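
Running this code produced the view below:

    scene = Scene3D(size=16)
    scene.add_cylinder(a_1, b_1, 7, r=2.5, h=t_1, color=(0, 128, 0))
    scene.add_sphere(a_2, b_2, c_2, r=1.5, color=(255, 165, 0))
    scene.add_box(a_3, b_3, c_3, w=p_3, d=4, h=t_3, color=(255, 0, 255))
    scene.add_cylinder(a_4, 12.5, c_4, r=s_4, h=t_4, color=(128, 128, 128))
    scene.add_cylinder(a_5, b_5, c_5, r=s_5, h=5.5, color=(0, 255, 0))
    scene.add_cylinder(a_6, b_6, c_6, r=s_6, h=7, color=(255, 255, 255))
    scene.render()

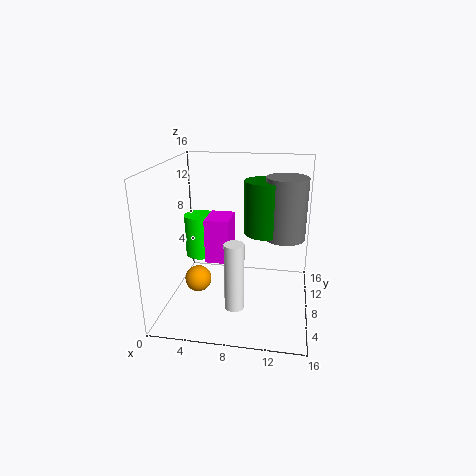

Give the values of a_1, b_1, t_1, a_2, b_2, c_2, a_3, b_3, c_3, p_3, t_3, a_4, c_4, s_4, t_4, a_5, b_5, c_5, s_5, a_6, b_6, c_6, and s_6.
a_1 = 10.5
b_1 = 12.5
t_1 = 6.5
a_2 = 3.5
b_2 = 7
c_2 = 3
a_3 = 3.5
b_3 = 10
c_3 = 3.5
p_3 = 3
t_3 = 5.5
a_4 = 13
c_4 = 6.5
s_4 = 2.5
t_4 = 7.5
a_5 = 2
b_5 = 13.5
c_5 = 3
s_5 = 2
a_6 = 8.5
b_6 = 3
c_6 = 2.5
s_6 = 1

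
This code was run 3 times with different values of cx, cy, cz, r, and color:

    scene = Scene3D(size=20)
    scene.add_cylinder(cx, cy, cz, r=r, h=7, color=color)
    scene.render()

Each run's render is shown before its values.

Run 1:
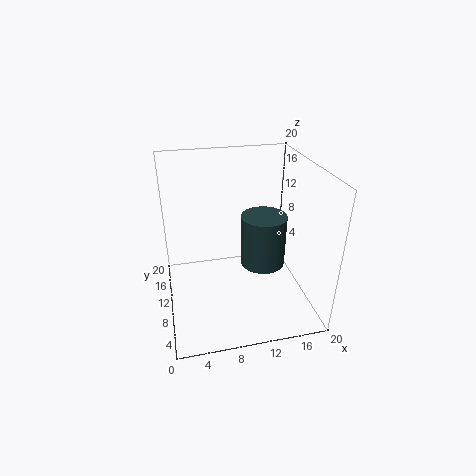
cx = 13; cy = 8; cz = 7; r = 3; color = 'darkslategray'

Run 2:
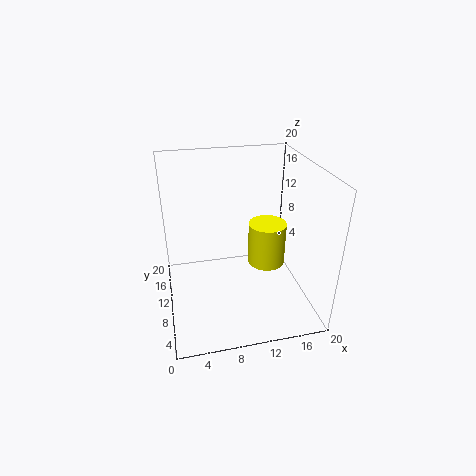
cx = 16; cy = 15; cz = 2; r = 3; color = 'yellow'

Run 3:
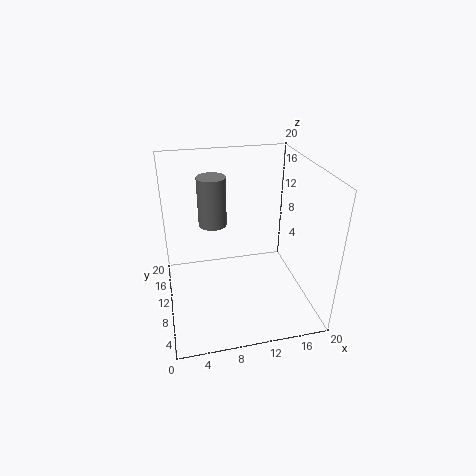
cx = 7; cy = 13; cz = 11; r = 2; color = 'gray'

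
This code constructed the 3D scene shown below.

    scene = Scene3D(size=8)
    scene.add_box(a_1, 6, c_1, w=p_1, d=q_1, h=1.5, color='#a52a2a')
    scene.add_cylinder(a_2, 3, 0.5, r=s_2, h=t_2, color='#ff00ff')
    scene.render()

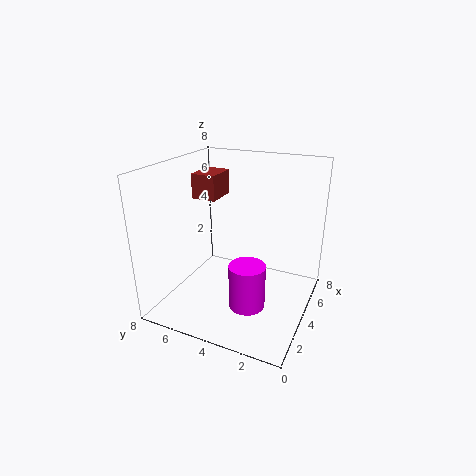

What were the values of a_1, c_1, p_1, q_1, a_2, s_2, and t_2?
a_1 = 5, c_1 = 5.5, p_1 = 2, q_1 = 1.5, a_2 = 3, s_2 = 1, t_2 = 2.5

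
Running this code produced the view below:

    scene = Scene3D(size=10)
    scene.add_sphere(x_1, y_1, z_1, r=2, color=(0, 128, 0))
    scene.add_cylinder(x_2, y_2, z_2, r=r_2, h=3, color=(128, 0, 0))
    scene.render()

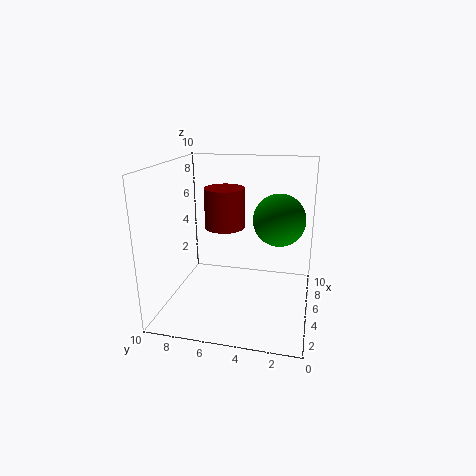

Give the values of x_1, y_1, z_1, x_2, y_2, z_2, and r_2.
x_1 = 8
y_1 = 2.5
z_1 = 5.5
x_2 = 7
y_2 = 6.5
z_2 = 5
r_2 = 1.5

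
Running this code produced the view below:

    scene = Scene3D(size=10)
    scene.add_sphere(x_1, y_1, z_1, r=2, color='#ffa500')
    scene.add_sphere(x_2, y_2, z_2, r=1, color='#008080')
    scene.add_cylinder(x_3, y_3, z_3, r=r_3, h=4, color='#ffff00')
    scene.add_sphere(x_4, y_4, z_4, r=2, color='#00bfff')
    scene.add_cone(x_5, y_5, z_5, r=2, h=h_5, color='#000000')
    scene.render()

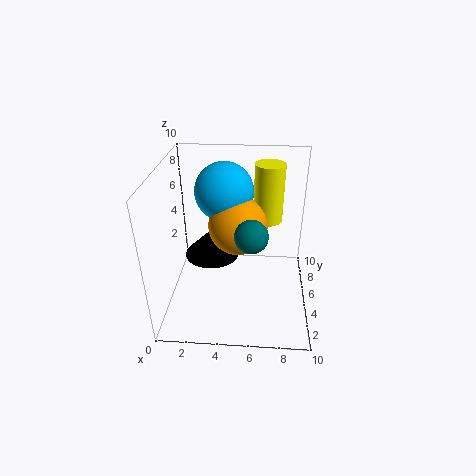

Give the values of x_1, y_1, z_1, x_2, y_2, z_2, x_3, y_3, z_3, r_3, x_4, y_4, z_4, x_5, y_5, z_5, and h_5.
x_1 = 5, y_1 = 5, z_1 = 6, x_2 = 6, y_2 = 2, z_2 = 7, x_3 = 7, y_3 = 6, z_3 = 6, r_3 = 1, x_4 = 4, y_4 = 6, z_4 = 8, x_5 = 3, y_5 = 6, z_5 = 3, h_5 = 2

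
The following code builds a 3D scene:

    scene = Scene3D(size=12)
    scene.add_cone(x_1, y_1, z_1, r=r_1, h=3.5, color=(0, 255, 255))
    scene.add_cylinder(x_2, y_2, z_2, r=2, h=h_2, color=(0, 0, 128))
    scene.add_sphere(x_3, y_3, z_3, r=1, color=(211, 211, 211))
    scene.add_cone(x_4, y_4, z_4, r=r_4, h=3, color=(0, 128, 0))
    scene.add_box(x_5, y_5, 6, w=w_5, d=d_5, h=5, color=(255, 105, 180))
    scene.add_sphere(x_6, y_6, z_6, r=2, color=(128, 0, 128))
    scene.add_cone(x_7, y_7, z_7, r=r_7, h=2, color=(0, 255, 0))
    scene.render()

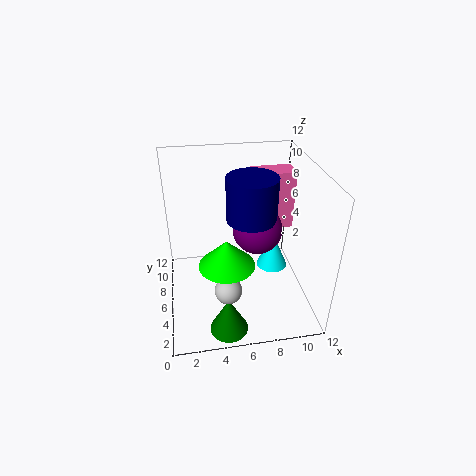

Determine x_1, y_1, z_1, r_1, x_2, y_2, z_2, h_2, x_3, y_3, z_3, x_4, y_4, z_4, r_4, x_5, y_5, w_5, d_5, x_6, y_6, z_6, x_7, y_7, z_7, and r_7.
x_1 = 10, y_1 = 9, z_1 = 0.5, r_1 = 1.5, x_2 = 7, y_2 = 5.5, z_2 = 8, h_2 = 3.5, x_3 = 4.5, y_3 = 1.5, z_3 = 4.5, x_4 = 4.5, y_4 = 1.5, z_4 = 0.5, r_4 = 1.5, x_5 = 7.5, y_5 = 7, w_5 = 3.5, d_5 = 2, x_6 = 7.5, y_6 = 5.5, z_6 = 7, x_7 = 4.5, y_7 = 2, z_7 = 6.5, r_7 = 2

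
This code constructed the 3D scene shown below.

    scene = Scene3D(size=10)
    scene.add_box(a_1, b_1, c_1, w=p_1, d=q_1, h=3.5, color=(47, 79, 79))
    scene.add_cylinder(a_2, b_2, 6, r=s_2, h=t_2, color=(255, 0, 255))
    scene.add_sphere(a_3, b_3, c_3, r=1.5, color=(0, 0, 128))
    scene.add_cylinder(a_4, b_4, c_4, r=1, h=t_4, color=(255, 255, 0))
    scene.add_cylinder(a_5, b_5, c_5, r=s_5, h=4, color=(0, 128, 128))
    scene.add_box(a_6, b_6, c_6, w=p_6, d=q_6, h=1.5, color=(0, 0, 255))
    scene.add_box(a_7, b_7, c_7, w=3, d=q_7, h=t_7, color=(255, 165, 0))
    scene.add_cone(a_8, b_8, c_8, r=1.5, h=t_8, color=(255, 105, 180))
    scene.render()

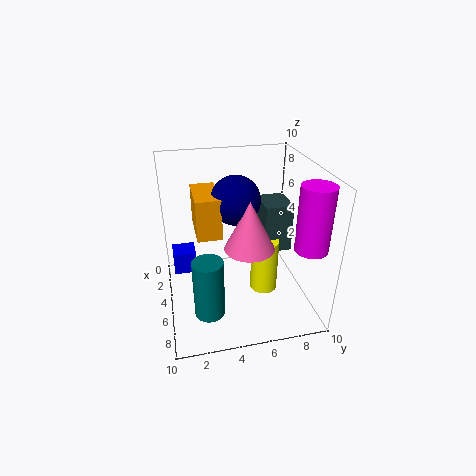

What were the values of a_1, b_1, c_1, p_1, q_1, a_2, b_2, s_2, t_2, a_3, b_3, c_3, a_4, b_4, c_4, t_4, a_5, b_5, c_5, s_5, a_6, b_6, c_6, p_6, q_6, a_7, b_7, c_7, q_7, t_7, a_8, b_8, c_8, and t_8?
a_1 = 2.5, b_1 = 7, c_1 = 3.5, p_1 = 2.5, q_1 = 2, a_2 = 9, b_2 = 8.5, s_2 = 1, t_2 = 4, a_3 = 6.5, b_3 = 4.5, c_3 = 8.5, a_4 = 5, b_4 = 7, c_4 = 0.5, t_4 = 4, a_5 = 7.5, b_5 = 2.5, c_5 = 1, s_5 = 1, a_6 = 4, b_6 = 0.5, c_6 = 3, p_6 = 1.5, q_6 = 1.5, a_7 = 4.5, b_7 = 2, c_7 = 6.5, q_7 = 1.5, t_7 = 2.5, a_8 = 8, b_8 = 5, c_8 = 6, t_8 = 3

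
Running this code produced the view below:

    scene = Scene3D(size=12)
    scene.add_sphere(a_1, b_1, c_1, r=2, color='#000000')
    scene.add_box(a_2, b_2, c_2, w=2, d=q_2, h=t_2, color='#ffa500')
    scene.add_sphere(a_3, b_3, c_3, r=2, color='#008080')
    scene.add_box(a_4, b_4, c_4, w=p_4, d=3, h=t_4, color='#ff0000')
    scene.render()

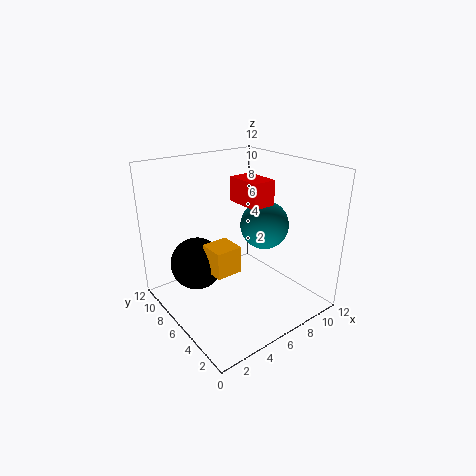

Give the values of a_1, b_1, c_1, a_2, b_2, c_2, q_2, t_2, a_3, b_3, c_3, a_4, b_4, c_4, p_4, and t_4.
a_1 = 2
b_1 = 6
c_1 = 5
a_2 = 2
b_2 = 3
c_2 = 5
q_2 = 2
t_2 = 2
a_3 = 8
b_3 = 5
c_3 = 7
a_4 = 6
b_4 = 4
c_4 = 9
p_4 = 2
t_4 = 2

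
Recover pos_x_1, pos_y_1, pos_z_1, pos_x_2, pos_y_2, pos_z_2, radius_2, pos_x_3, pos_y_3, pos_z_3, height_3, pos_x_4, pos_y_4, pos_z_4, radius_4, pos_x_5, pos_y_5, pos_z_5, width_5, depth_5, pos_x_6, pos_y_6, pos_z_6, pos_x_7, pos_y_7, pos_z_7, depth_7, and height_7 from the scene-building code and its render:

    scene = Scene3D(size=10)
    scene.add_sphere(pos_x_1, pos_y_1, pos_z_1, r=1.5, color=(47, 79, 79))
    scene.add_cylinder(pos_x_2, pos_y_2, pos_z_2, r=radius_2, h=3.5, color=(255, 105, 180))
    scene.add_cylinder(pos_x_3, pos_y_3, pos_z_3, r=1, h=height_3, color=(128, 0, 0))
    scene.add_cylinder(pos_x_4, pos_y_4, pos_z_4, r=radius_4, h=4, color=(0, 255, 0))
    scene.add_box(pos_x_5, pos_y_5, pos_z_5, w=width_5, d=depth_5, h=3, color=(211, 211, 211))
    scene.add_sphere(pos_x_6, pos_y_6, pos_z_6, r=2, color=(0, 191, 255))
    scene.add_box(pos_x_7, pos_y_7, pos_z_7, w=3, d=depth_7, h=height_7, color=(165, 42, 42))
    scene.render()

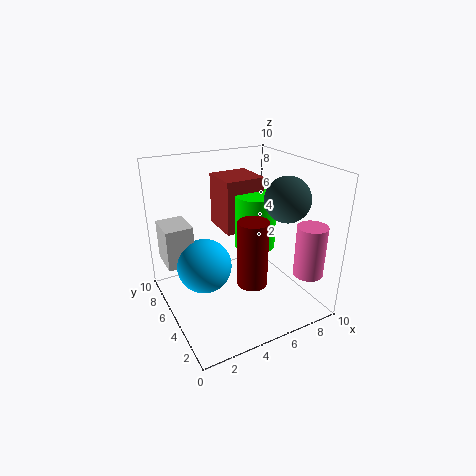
pos_x_1 = 7.5
pos_y_1 = 3
pos_z_1 = 8
pos_x_2 = 8.5
pos_y_2 = 1.5
pos_z_2 = 3
radius_2 = 1
pos_x_3 = 5
pos_y_3 = 3
pos_z_3 = 2.5
height_3 = 4.5
pos_x_4 = 7
pos_y_4 = 6
pos_z_4 = 3.5
radius_4 = 1.5
pos_x_5 = 0.5
pos_y_5 = 7
pos_z_5 = 2.5
width_5 = 2
depth_5 = 2.5
pos_x_6 = 3
pos_y_6 = 6.5
pos_z_6 = 2.5
pos_x_7 = 5
pos_y_7 = 6.5
pos_z_7 = 4.5
depth_7 = 3
height_7 = 4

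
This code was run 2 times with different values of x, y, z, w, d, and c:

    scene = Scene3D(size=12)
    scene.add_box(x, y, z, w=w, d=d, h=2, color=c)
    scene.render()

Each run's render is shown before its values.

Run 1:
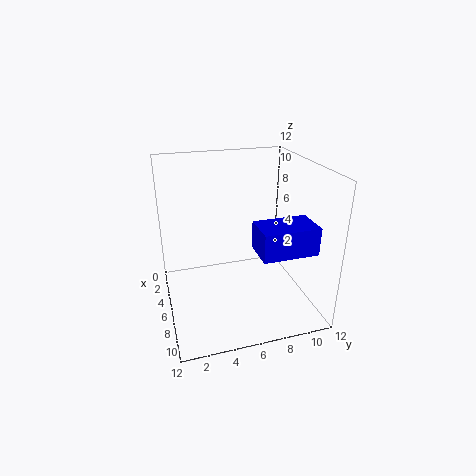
x = 9.5; y = 6; z = 7; w = 2.5; d = 4; c = 'blue'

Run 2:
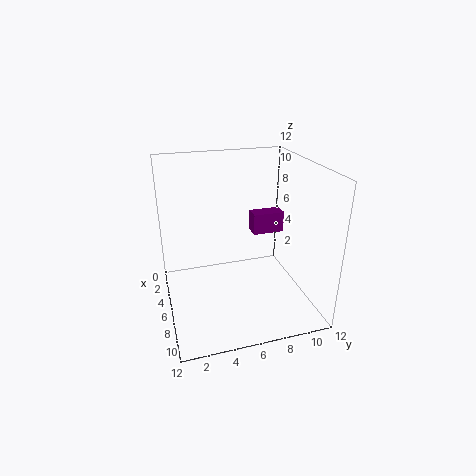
x = 1.5; y = 8.5; z = 4.5; w = 1.5; d = 3; c = 'purple'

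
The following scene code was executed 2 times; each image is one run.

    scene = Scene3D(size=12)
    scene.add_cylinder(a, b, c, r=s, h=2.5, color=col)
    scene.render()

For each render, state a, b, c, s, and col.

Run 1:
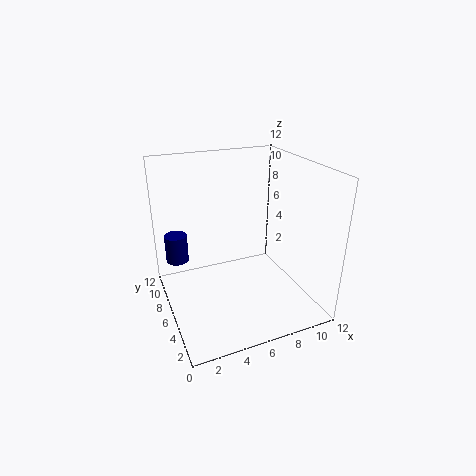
a = 1.5, b = 9.5, c = 3, s = 1, col = 'navy'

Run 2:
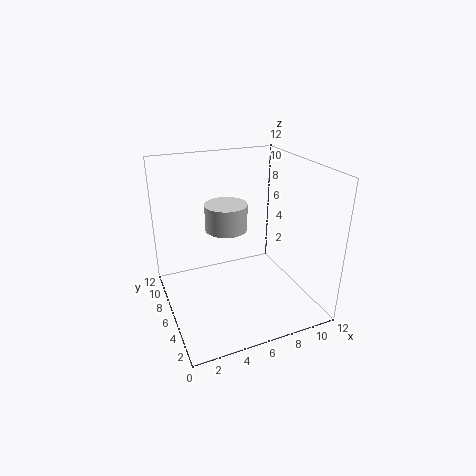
a = 6.5, b = 10, c = 5, s = 2, col = 'lightgray'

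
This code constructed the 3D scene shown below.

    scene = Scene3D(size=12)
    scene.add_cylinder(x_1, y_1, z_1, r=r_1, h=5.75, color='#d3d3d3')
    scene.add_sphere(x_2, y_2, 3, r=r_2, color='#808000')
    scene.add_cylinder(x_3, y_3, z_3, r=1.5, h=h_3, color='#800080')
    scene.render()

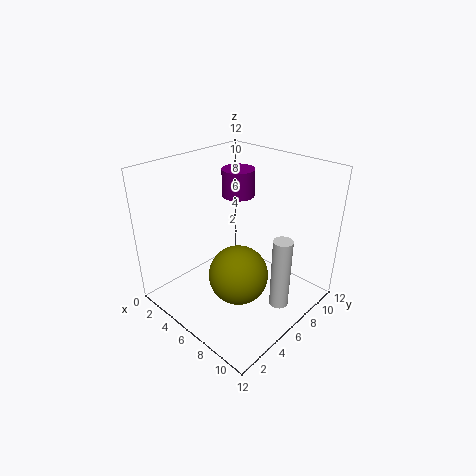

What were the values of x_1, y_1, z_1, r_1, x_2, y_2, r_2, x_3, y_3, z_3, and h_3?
x_1 = 10.5
y_1 = 6
z_1 = 1.75
r_1 = 0.75
x_2 = 6.75
y_2 = 5.25
r_2 = 2.5
x_3 = 3
y_3 = 9.25
z_3 = 8
h_3 = 2.5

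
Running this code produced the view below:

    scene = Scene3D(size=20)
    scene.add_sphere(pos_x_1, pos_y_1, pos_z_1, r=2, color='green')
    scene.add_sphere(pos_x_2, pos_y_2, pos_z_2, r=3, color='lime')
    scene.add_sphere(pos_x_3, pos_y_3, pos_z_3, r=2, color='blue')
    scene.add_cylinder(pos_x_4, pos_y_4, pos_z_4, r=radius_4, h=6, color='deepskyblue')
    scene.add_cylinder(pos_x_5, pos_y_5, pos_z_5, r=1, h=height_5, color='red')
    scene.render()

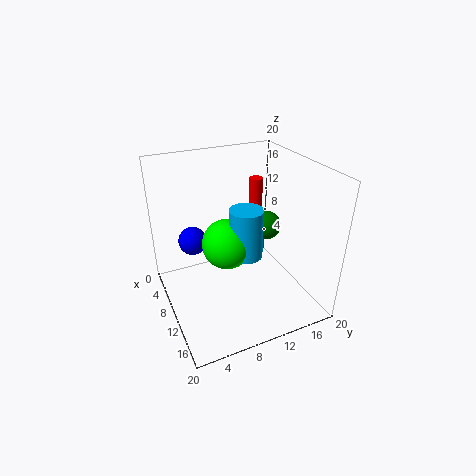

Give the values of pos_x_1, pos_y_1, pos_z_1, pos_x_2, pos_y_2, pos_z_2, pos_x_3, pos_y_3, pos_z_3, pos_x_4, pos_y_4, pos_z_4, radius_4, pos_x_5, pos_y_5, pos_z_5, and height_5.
pos_x_1 = 10, pos_y_1 = 14.5, pos_z_1 = 11, pos_x_2 = 14.5, pos_y_2 = 6.5, pos_z_2 = 12.5, pos_x_3 = 6.5, pos_y_3 = 4.5, pos_z_3 = 9, pos_x_4 = 15.5, pos_y_4 = 8.5, pos_z_4 = 11, radius_4 = 2, pos_x_5 = 5.5, pos_y_5 = 15, pos_z_5 = 10.5, height_5 = 6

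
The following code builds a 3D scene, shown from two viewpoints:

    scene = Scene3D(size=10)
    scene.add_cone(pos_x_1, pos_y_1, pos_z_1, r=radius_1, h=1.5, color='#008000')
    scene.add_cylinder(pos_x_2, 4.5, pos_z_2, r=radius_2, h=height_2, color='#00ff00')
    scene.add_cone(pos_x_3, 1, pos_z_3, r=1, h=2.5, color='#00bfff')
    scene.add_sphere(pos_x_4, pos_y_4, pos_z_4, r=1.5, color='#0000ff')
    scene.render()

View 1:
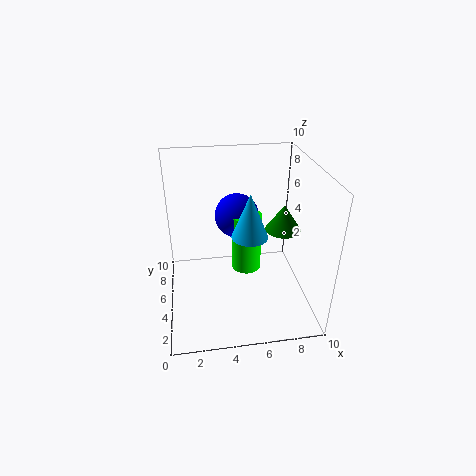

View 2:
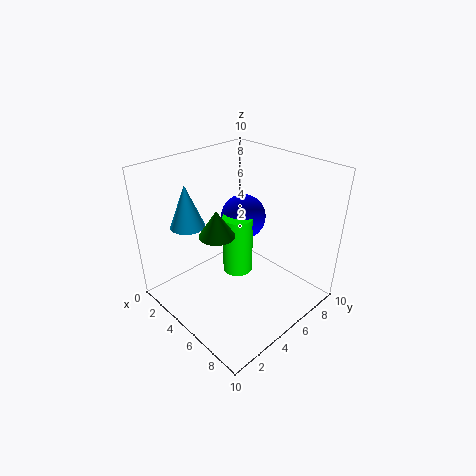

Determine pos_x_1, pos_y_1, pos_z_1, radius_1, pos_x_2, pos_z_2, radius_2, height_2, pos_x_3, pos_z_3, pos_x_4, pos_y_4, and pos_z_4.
pos_x_1 = 7
pos_y_1 = 1.5
pos_z_1 = 7.5
radius_1 = 1
pos_x_2 = 5.5
pos_z_2 = 3
radius_2 = 1
height_2 = 4
pos_x_3 = 5
pos_z_3 = 7.5
pos_x_4 = 5
pos_y_4 = 5.5
pos_z_4 = 6.5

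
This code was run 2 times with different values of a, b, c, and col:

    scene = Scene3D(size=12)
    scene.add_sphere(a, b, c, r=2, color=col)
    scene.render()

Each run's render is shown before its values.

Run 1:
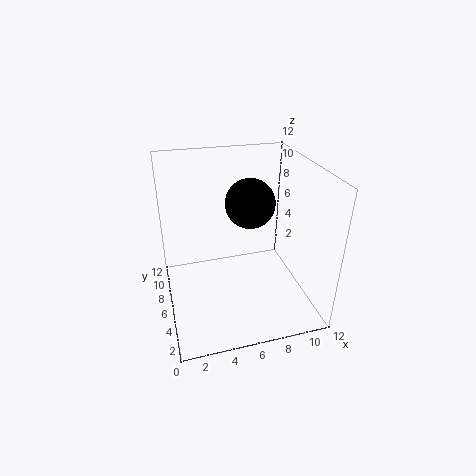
a = 7; b = 6; c = 9; col = 'black'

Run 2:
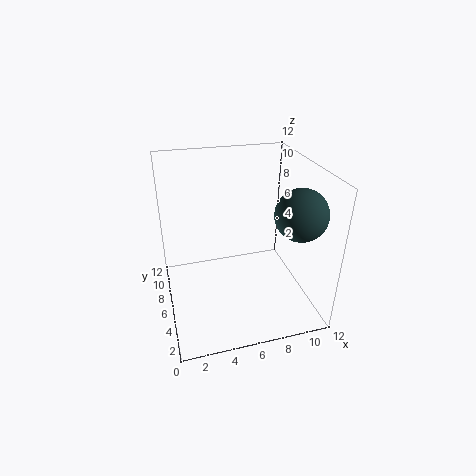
a = 10; b = 3; c = 9; col = 'darkslategray'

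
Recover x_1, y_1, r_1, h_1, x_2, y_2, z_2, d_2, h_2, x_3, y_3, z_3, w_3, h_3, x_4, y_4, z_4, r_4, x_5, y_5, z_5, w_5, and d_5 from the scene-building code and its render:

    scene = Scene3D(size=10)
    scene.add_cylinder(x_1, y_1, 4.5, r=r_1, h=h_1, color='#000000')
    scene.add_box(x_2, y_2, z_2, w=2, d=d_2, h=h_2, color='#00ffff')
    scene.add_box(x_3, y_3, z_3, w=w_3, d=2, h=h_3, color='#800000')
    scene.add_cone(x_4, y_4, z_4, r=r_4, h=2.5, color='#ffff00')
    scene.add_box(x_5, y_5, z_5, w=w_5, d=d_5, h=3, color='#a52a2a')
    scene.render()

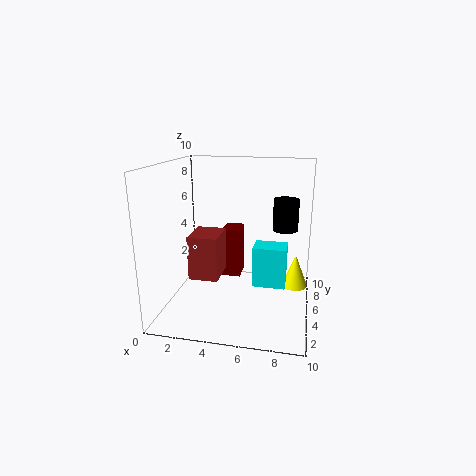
x_1 = 8, y_1 = 9, r_1 = 1, h_1 = 2.5, x_2 = 6.5, y_2 = 2, z_2 = 3, d_2 = 1.5, h_2 = 2.5, x_3 = 3, y_3 = 8, z_3 = 0.5, w_3 = 1.5, h_3 = 4, x_4 = 9, y_4 = 7.5, z_4 = 0.5, r_4 = 1, x_5 = 2, y_5 = 3, z_5 = 2.5, w_5 = 2, d_5 = 2.5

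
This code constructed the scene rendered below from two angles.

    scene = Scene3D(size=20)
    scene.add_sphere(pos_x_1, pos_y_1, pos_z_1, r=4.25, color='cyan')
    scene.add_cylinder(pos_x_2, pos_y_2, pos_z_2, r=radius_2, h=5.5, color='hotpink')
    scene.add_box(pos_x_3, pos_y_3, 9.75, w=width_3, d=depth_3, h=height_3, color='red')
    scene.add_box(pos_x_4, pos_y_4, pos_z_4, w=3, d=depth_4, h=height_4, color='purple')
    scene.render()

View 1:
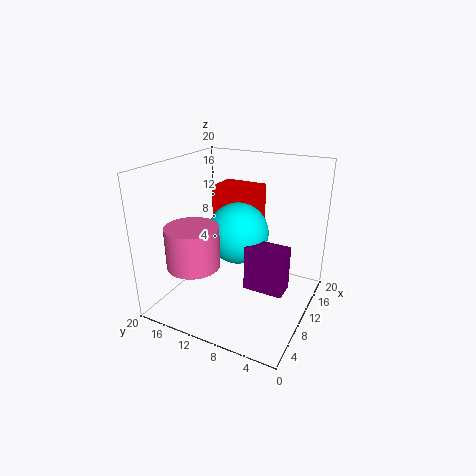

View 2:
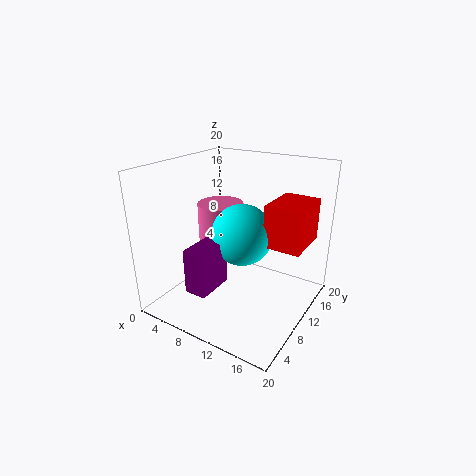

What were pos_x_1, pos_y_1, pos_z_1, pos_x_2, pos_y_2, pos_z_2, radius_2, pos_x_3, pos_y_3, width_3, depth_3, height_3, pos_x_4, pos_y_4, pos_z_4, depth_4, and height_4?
pos_x_1 = 10.5
pos_y_1 = 10.25
pos_z_1 = 10.5
pos_x_2 = 4.5
pos_y_2 = 13.75
pos_z_2 = 7.5
radius_2 = 3.5
pos_x_3 = 14
pos_y_3 = 9.75
width_3 = 5
depth_3 = 6.75
height_3 = 5.75
pos_x_4 = 6.75
pos_y_4 = 2.25
pos_z_4 = 4.5
depth_4 = 5.25
height_4 = 6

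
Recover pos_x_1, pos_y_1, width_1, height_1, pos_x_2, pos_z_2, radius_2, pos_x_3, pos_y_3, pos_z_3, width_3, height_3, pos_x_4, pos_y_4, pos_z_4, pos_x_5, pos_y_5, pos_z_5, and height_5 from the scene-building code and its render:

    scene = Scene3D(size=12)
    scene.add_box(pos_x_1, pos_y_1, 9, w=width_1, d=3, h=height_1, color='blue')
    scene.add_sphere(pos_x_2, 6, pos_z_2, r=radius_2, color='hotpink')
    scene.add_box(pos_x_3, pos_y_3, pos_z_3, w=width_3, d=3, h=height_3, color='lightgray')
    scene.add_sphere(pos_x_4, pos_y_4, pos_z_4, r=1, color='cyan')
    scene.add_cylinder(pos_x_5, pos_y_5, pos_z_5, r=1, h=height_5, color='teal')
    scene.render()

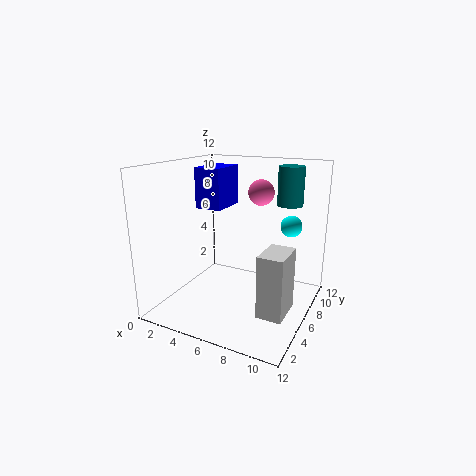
pos_x_1 = 4; pos_y_1 = 3; width_1 = 2; height_1 = 3; pos_x_2 = 8; pos_z_2 = 10; radius_2 = 1; pos_x_3 = 9; pos_y_3 = 3; pos_z_3 = 1; width_3 = 2; height_3 = 5; pos_x_4 = 9; pos_y_4 = 11; pos_z_4 = 6; pos_x_5 = 10; pos_y_5 = 7; pos_z_5 = 9; height_5 = 3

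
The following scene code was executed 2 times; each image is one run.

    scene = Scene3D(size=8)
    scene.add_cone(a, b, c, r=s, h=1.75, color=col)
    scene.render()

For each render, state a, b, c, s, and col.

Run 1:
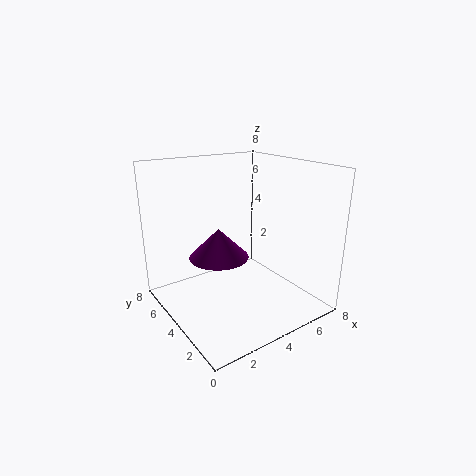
a = 3.5
b = 5.25
c = 2.5
s = 1.75
col = 'purple'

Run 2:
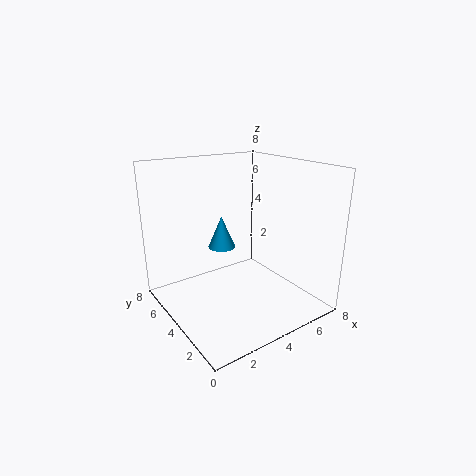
a = 3.25
b = 4.5
c = 3.5
s = 0.75
col = 'deepskyblue'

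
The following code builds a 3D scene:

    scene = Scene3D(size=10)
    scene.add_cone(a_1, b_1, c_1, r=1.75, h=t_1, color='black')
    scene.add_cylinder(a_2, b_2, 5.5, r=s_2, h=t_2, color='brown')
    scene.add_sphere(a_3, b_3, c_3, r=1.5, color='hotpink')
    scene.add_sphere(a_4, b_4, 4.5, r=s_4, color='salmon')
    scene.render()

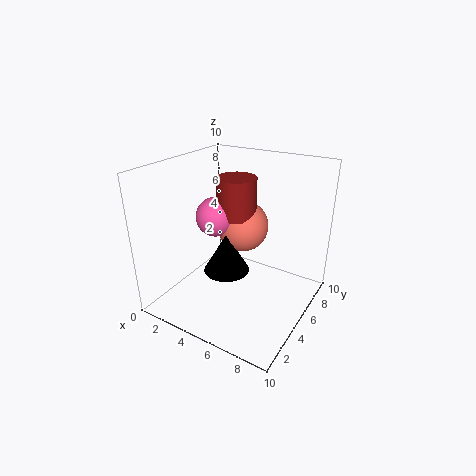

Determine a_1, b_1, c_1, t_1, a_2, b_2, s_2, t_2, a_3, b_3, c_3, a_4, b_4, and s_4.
a_1 = 3.5
b_1 = 5.75
c_1 = 1.5
t_1 = 3
a_2 = 3.5
b_2 = 7.25
s_2 = 1.5
t_2 = 3
a_3 = 2.25
b_3 = 6.25
c_3 = 5.5
a_4 = 3.75
b_4 = 7.75
s_4 = 2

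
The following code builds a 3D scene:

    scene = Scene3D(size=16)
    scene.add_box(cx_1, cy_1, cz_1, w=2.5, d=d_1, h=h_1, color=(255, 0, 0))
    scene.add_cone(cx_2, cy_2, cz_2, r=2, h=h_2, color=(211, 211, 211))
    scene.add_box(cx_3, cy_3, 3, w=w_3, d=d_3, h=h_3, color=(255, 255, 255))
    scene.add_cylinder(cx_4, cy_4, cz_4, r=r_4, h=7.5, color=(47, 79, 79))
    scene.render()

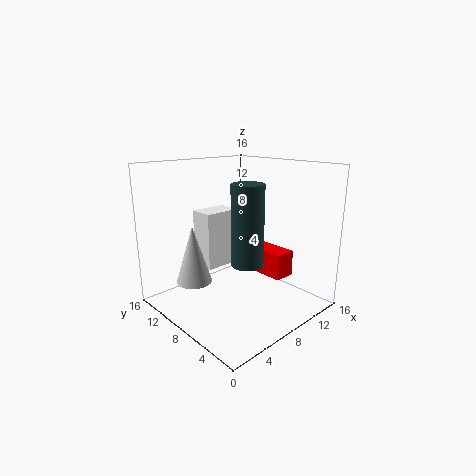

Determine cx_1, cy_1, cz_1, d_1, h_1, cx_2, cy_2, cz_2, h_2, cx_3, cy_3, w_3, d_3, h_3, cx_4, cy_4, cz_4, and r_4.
cx_1 = 11
cy_1 = 4.5
cz_1 = 3
d_1 = 5.5
h_1 = 3
cx_2 = 4
cy_2 = 11
cz_2 = 3
h_2 = 6.5
cx_3 = 7
cy_3 = 12
w_3 = 4.5
d_3 = 3
h_3 = 7
cx_4 = 4.5
cy_4 = 3
cz_4 = 7.5
r_4 = 1.5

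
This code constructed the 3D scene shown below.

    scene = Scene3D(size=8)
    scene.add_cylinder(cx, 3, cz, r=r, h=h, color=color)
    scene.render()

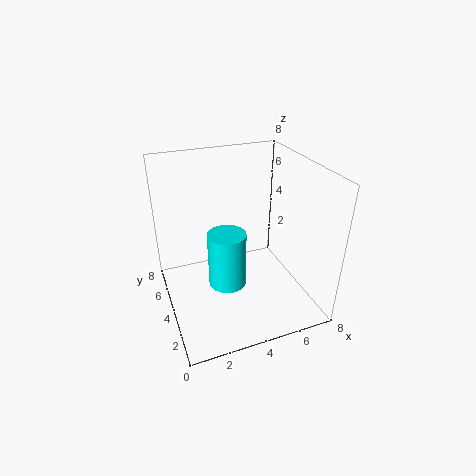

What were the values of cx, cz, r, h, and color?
cx = 3, cz = 2, r = 1, h = 3, color = 'cyan'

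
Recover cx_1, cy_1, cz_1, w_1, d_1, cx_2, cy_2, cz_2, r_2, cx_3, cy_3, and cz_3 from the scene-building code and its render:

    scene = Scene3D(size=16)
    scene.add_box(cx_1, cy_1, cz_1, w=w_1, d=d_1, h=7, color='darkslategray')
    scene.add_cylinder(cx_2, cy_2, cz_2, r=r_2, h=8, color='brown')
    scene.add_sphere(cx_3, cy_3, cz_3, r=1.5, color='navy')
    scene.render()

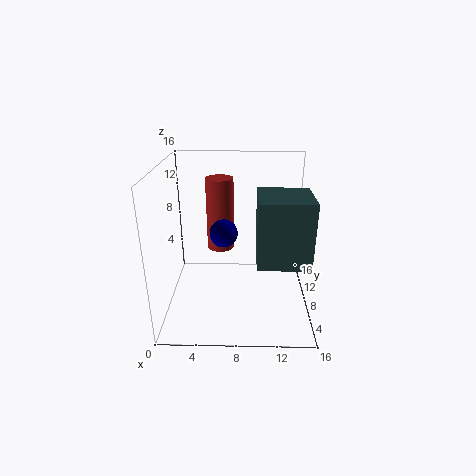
cx_1 = 10
cy_1 = 3.5
cz_1 = 6.5
w_1 = 5.5
d_1 = 5.5
cx_2 = 6
cy_2 = 9
cz_2 = 6.5
r_2 = 1.5
cx_3 = 6.5
cy_3 = 7
cz_3 = 9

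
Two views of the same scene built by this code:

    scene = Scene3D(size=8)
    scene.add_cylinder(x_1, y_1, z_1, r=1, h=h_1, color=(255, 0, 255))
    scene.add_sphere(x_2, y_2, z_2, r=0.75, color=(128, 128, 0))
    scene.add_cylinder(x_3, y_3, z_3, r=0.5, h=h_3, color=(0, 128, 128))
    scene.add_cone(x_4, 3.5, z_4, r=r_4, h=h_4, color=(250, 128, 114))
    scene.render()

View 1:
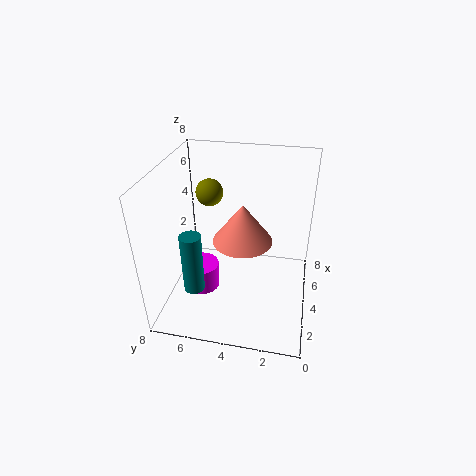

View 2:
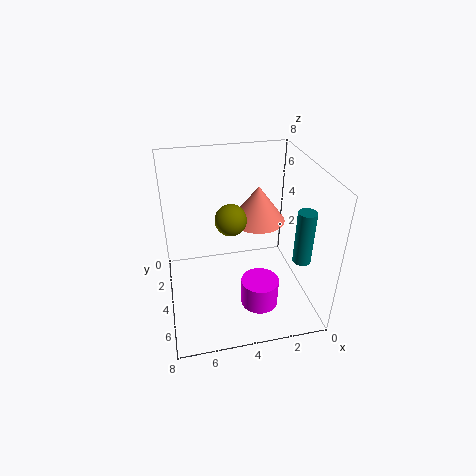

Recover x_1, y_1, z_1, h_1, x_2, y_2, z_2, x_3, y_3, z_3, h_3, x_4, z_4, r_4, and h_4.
x_1 = 3.25
y_1 = 6
z_1 = 1
h_1 = 1.5
x_2 = 4.75
y_2 = 5.75
z_2 = 6.25
x_3 = 0.75
y_3 = 5.5
z_3 = 3
h_3 = 3
x_4 = 2.75
z_4 = 4.75
r_4 = 1.5
h_4 = 2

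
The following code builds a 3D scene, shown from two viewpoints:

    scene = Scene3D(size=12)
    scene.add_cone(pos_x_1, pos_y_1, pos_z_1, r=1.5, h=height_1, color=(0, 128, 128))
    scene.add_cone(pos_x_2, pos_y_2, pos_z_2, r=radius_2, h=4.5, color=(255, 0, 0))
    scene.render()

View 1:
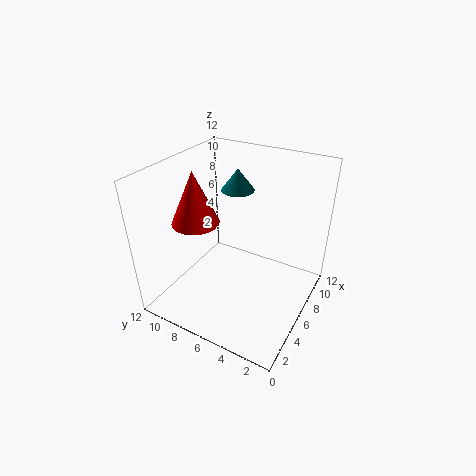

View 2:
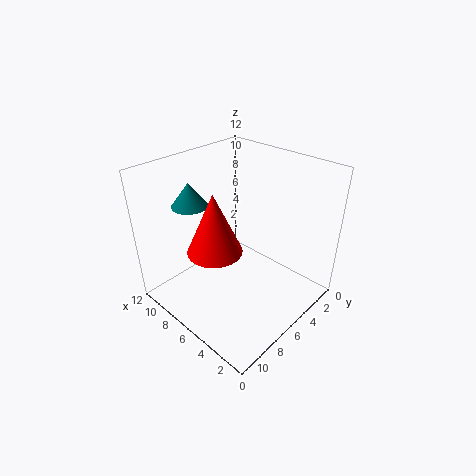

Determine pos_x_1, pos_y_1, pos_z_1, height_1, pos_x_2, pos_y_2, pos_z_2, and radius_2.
pos_x_1 = 9.5
pos_y_1 = 8
pos_z_1 = 8.5
height_1 = 2
pos_x_2 = 5
pos_y_2 = 9.5
pos_z_2 = 7
radius_2 = 2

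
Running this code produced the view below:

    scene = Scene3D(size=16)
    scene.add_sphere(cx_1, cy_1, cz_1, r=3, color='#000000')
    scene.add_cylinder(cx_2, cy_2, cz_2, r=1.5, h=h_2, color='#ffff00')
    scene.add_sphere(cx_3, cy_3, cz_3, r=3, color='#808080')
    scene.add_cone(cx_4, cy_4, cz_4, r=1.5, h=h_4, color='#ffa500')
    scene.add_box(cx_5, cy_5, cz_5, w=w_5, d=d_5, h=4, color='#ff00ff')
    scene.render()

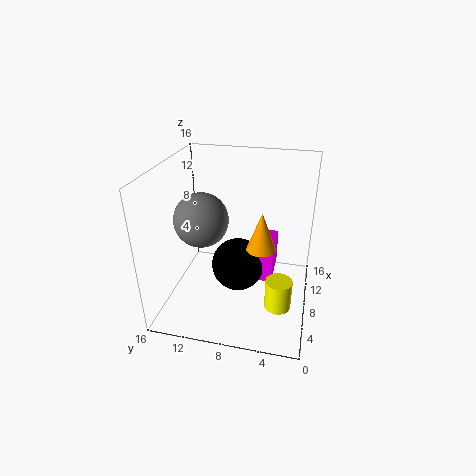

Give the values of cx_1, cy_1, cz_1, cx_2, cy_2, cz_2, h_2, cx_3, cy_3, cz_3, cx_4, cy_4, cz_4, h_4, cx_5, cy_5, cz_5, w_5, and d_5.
cx_1 = 8
cy_1 = 8
cz_1 = 4.5
cx_2 = 6.5
cy_2 = 3
cz_2 = 0.5
h_2 = 3.5
cx_3 = 7.5
cy_3 = 12
cz_3 = 10
cx_4 = 5.5
cy_4 = 5
cz_4 = 8.5
h_4 = 4
cx_5 = 7.5
cy_5 = 4
cz_5 = 3
w_5 = 5
d_5 = 2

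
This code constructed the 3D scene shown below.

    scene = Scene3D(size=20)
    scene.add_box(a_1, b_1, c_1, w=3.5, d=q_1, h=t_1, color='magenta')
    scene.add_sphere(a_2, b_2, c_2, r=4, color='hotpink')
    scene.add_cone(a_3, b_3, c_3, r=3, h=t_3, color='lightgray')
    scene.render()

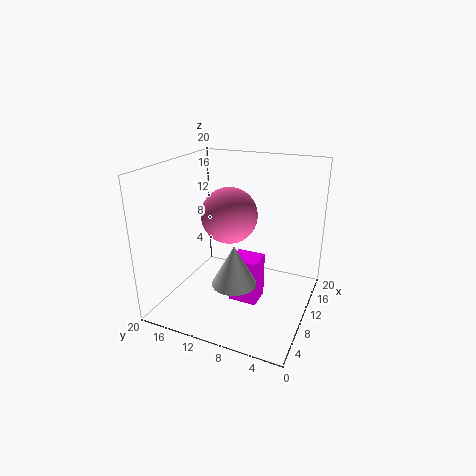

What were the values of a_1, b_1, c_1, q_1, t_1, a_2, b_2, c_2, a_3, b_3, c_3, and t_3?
a_1 = 8, b_1 = 6.5, c_1 = 1, q_1 = 4, t_1 = 6.5, a_2 = 11.5, b_2 = 12, c_2 = 12.5, a_3 = 6.5, b_3 = 9, c_3 = 5, t_3 = 5.5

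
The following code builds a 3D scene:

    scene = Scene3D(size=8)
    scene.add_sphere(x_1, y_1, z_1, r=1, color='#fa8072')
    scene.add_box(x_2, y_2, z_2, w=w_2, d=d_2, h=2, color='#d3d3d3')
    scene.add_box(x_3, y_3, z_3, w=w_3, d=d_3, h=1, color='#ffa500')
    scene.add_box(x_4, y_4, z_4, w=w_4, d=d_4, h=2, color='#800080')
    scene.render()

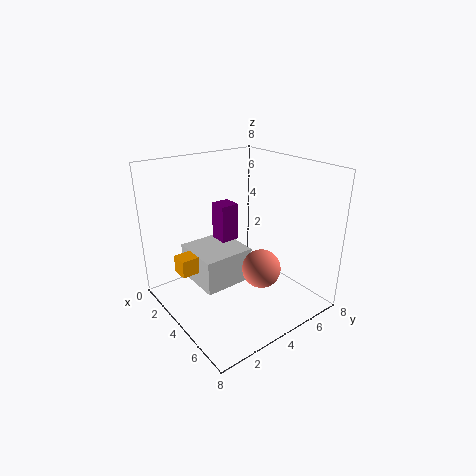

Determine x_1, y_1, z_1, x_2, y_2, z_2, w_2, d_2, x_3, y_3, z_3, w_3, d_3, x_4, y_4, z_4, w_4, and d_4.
x_1 = 6
y_1 = 4
z_1 = 3
x_2 = 1
y_2 = 2
z_2 = 1
w_2 = 3
d_2 = 3
x_3 = 2
y_3 = 1
z_3 = 2
w_3 = 1
d_3 = 2
x_4 = 3
y_4 = 3
z_4 = 4
w_4 = 1
d_4 = 1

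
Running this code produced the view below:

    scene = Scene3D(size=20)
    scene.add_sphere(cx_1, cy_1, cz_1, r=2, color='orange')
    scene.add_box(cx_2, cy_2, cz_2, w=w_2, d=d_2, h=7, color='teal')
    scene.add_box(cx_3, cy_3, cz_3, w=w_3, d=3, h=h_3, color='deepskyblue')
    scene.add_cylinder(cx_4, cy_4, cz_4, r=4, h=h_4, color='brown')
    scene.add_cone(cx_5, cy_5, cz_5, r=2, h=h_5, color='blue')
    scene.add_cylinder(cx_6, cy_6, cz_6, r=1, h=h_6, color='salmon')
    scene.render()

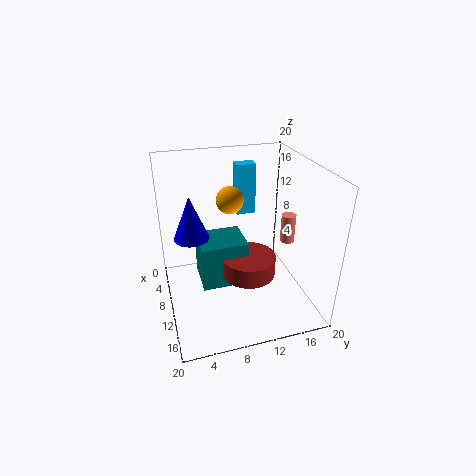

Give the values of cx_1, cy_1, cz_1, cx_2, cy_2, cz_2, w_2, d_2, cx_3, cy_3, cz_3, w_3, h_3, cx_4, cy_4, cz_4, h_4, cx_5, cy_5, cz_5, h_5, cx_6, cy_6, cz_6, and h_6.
cx_1 = 6; cy_1 = 10; cz_1 = 14; cx_2 = 3; cy_2 = 5; cz_2 = 1; w_2 = 6; d_2 = 7; cx_3 = 1; cy_3 = 12; cz_3 = 10; w_3 = 2; h_3 = 8; cx_4 = 9; cy_4 = 12; cz_4 = 3; h_4 = 3; cx_5 = 15; cy_5 = 3; cz_5 = 14; h_5 = 5; cx_6 = 11; cy_6 = 17; cz_6 = 9; h_6 = 4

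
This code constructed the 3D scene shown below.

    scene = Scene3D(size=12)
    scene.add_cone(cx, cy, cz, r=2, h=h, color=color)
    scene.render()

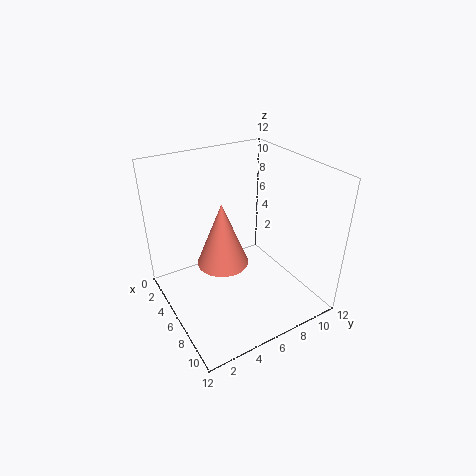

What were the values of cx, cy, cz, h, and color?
cx = 7
cy = 4
cz = 5
h = 5
color = 'salmon'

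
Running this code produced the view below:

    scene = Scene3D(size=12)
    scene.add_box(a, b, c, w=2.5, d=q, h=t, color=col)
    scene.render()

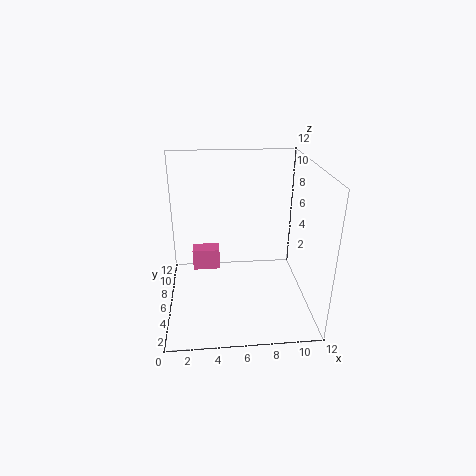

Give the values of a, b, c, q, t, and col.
a = 2; b = 8.5; c = 1.5; q = 1.5; t = 2; col = 'hotpink'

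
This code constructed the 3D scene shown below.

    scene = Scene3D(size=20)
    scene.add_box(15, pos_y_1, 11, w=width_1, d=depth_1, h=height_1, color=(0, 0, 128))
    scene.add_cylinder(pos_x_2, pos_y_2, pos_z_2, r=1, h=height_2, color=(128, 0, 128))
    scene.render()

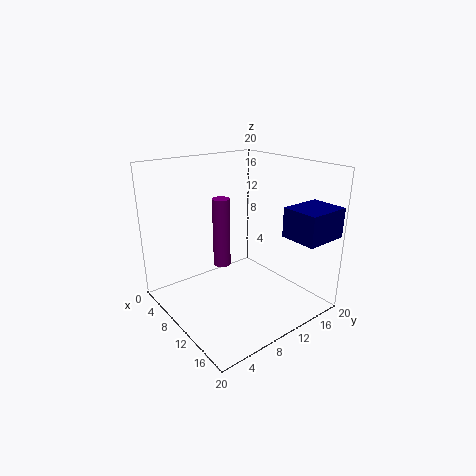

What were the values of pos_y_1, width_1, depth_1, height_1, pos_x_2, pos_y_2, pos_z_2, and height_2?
pos_y_1 = 13.5; width_1 = 5; depth_1 = 6; height_1 = 4; pos_x_2 = 14; pos_y_2 = 4.5; pos_z_2 = 9.5; height_2 = 8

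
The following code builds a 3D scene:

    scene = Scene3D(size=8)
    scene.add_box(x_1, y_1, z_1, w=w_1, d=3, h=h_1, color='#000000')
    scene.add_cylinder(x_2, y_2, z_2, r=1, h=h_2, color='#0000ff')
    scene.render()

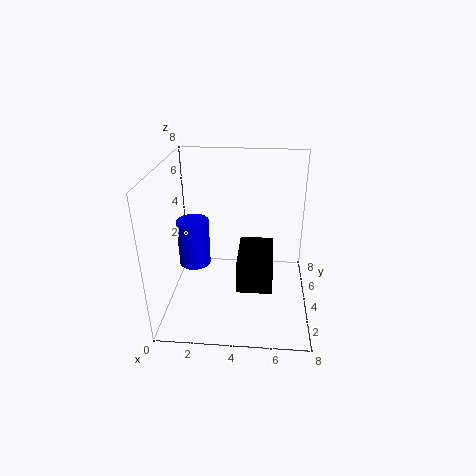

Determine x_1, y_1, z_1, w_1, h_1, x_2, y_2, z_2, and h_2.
x_1 = 4
y_1 = 3
z_1 = 1
w_1 = 2
h_1 = 2
x_2 = 1
y_2 = 6
z_2 = 1
h_2 = 3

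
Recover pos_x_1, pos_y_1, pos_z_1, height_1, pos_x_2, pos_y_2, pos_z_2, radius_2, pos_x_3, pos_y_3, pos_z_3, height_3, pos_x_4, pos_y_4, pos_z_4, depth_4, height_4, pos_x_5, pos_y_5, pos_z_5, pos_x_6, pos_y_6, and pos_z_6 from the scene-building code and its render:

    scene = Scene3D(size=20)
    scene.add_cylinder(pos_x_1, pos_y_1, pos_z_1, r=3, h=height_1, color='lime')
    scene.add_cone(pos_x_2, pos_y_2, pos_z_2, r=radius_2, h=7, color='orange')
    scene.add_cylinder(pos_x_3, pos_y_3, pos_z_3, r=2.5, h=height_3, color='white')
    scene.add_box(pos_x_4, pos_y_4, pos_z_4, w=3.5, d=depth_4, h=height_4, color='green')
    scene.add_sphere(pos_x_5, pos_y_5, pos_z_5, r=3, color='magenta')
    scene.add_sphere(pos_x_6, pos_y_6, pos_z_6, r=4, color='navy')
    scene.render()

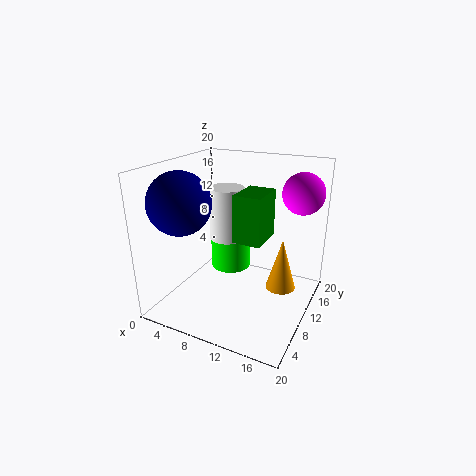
pos_x_1 = 7, pos_y_1 = 13.5, pos_z_1 = 3.5, height_1 = 6, pos_x_2 = 16.5, pos_y_2 = 10, pos_z_2 = 4, radius_2 = 2, pos_x_3 = 7.5, pos_y_3 = 11.5, pos_z_3 = 9, height_3 = 7.5, pos_x_4 = 11.5, pos_y_4 = 5.5, pos_z_4 = 11.5, depth_4 = 5, height_4 = 6, pos_x_5 = 17, pos_y_5 = 16.5, pos_z_5 = 15.5, pos_x_6 = 5, pos_y_6 = 4, pos_z_6 = 16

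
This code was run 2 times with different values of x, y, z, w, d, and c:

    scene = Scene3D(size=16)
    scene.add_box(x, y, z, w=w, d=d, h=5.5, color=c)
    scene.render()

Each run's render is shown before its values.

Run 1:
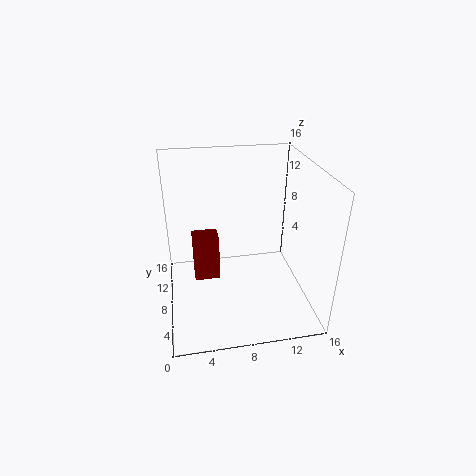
x = 3
y = 9
z = 2
w = 3
d = 2.5
c = 'maroon'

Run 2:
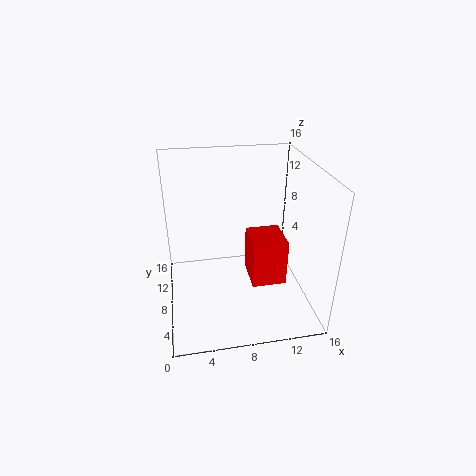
x = 9.5
y = 6.5
z = 2
w = 4
d = 4.5
c = 'red'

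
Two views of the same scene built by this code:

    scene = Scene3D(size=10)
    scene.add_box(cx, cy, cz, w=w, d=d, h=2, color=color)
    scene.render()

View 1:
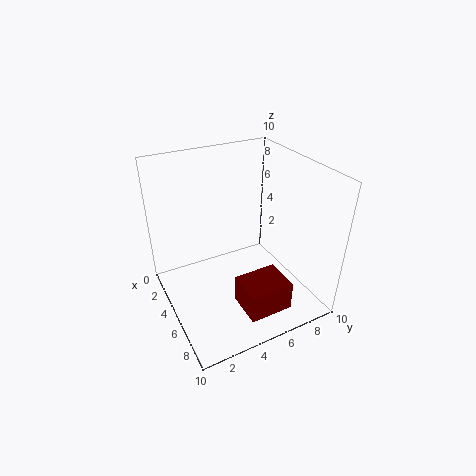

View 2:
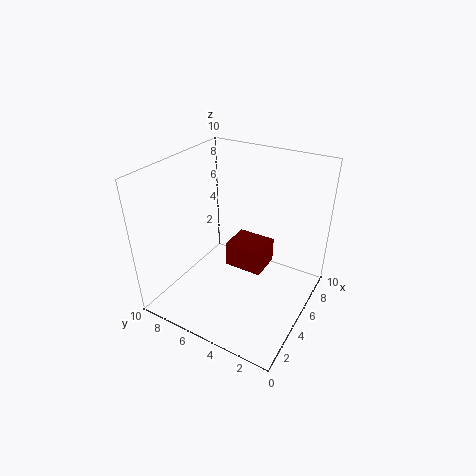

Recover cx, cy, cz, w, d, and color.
cx = 6.5
cy = 4
cz = 1
w = 2.5
d = 3
color = 'maroon'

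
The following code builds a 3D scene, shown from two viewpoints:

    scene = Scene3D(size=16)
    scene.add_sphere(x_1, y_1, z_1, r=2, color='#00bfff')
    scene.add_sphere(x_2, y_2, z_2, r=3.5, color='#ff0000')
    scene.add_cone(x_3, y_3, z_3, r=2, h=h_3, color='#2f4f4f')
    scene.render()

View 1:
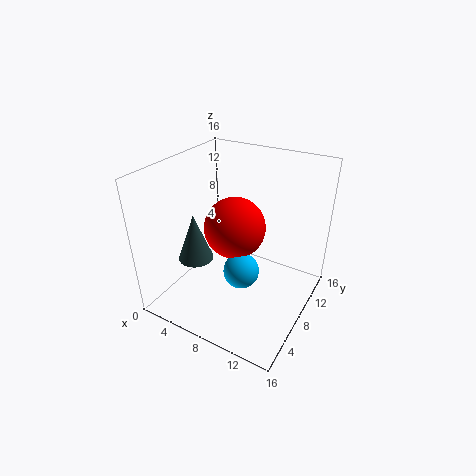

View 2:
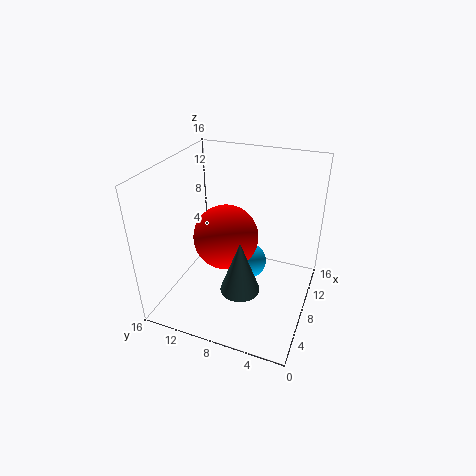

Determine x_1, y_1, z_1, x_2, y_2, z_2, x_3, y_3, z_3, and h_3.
x_1 = 9; y_1 = 7; z_1 = 4.5; x_2 = 7; y_2 = 9; z_2 = 8.5; x_3 = 3.5; y_3 = 6; z_3 = 5; h_3 = 5.5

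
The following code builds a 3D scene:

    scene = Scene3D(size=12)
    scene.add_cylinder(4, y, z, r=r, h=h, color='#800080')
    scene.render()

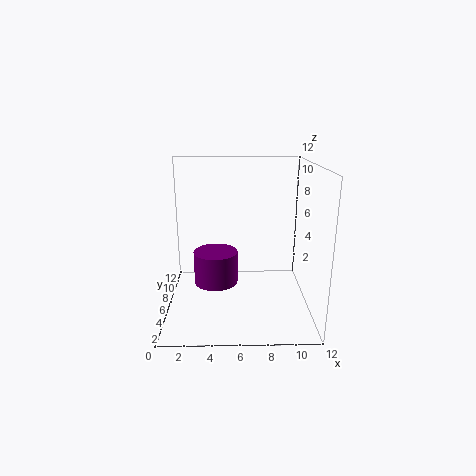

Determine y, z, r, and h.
y = 8
z = 1
r = 2
h = 3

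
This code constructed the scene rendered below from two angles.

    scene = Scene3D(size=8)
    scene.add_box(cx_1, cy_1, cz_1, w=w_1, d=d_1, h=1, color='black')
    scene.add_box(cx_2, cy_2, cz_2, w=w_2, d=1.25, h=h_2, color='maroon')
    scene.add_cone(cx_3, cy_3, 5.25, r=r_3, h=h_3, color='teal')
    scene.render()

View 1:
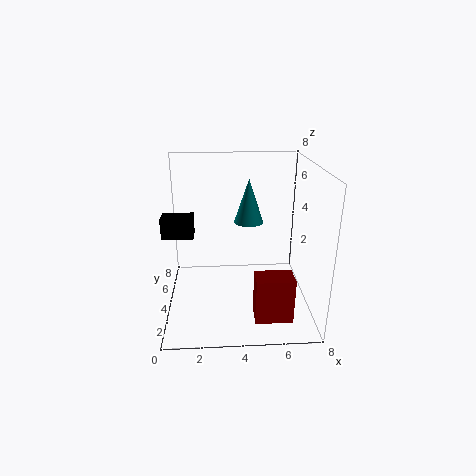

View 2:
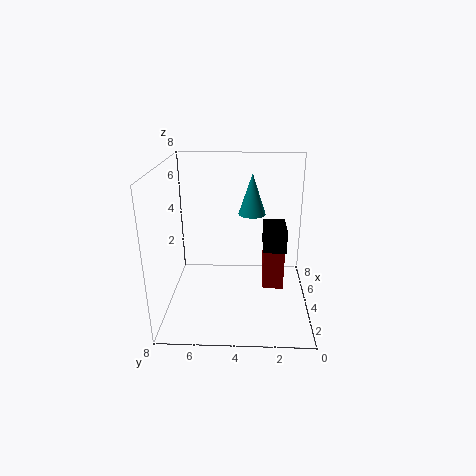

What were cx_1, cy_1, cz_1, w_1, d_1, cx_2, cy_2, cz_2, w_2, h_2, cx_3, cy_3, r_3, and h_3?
cx_1 = 0.25
cy_1 = 1.75
cz_1 = 5
w_1 = 1.5
d_1 = 1
cx_2 = 4.75
cy_2 = 1.25
cz_2 = 0.25
w_2 = 2
h_2 = 2.5
cx_3 = 4.5
cy_3 = 3.25
r_3 = 0.75
h_3 = 2.25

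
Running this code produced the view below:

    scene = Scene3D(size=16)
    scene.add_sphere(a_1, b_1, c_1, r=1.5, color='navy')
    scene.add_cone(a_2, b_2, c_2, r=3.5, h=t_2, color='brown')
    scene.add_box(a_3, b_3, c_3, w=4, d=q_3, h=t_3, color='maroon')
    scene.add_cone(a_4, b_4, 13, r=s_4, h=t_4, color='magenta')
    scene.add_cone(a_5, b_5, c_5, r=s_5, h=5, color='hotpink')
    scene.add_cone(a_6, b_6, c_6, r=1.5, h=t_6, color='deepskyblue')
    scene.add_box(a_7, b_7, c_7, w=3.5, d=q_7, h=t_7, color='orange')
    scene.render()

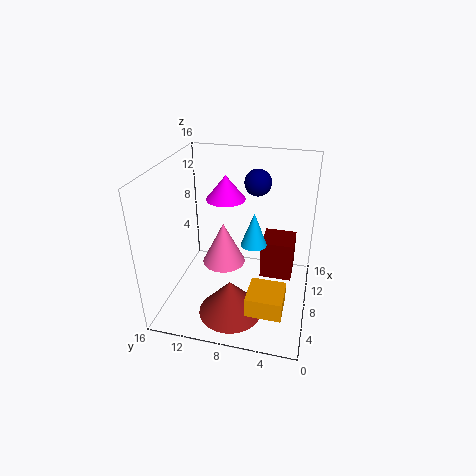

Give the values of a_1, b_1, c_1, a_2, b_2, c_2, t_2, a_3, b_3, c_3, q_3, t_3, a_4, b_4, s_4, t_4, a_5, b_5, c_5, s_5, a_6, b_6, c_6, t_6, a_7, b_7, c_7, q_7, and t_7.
a_1 = 11
b_1 = 6.5
c_1 = 13.5
a_2 = 4.5
b_2 = 8
c_2 = 0.5
t_2 = 4
a_3 = 11.5
b_3 = 2
c_3 = 0.5
q_3 = 4
t_3 = 5
a_4 = 7
b_4 = 9
s_4 = 2
t_4 = 2.5
a_5 = 9
b_5 = 10
c_5 = 4
s_5 = 2.5
a_6 = 9.5
b_6 = 6.5
c_6 = 6.5
t_6 = 4
a_7 = 0.5
b_7 = 2
c_7 = 4
q_7 = 3.5
t_7 = 2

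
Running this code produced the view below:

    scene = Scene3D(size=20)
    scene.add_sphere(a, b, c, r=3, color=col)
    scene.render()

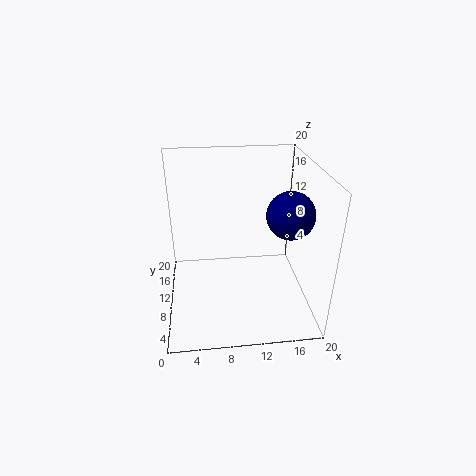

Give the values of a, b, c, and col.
a = 16
b = 6
c = 15
col = 'navy'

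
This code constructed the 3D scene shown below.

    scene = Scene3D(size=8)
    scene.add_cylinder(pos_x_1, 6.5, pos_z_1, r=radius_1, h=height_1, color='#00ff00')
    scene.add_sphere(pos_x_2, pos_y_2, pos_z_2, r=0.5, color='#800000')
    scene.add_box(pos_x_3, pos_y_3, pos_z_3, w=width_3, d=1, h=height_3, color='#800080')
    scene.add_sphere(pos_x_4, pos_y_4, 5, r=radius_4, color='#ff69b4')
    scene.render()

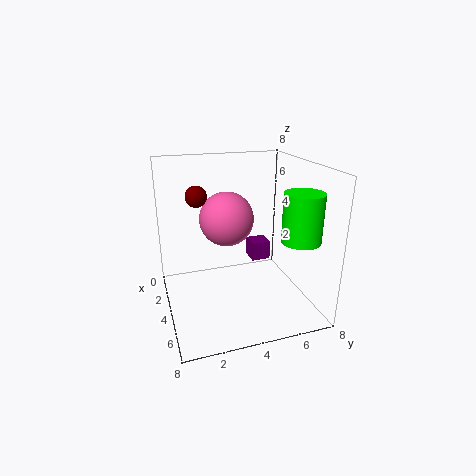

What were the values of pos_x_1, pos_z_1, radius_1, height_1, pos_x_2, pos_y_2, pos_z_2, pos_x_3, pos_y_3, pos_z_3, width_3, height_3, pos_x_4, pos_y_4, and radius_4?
pos_x_1 = 6.5; pos_z_1 = 4.5; radius_1 = 1; height_1 = 2.5; pos_x_2 = 5.5; pos_y_2 = 1.5; pos_z_2 = 7; pos_x_3 = 4; pos_y_3 = 4.5; pos_z_3 = 3; width_3 = 1; height_3 = 1; pos_x_4 = 3.5; pos_y_4 = 3.5; radius_4 = 1.5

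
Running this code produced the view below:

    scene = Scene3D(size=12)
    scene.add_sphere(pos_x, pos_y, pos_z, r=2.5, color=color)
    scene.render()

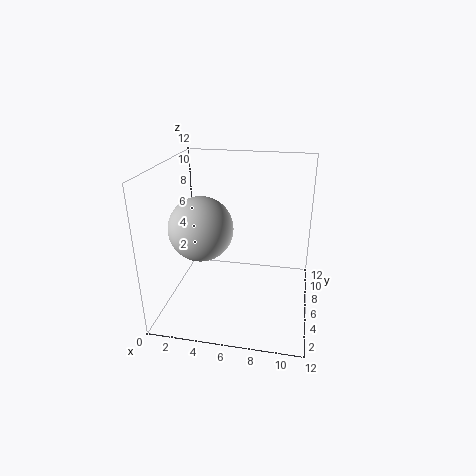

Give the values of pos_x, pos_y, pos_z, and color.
pos_x = 3.5
pos_y = 4
pos_z = 7.5
color = 'lightgray'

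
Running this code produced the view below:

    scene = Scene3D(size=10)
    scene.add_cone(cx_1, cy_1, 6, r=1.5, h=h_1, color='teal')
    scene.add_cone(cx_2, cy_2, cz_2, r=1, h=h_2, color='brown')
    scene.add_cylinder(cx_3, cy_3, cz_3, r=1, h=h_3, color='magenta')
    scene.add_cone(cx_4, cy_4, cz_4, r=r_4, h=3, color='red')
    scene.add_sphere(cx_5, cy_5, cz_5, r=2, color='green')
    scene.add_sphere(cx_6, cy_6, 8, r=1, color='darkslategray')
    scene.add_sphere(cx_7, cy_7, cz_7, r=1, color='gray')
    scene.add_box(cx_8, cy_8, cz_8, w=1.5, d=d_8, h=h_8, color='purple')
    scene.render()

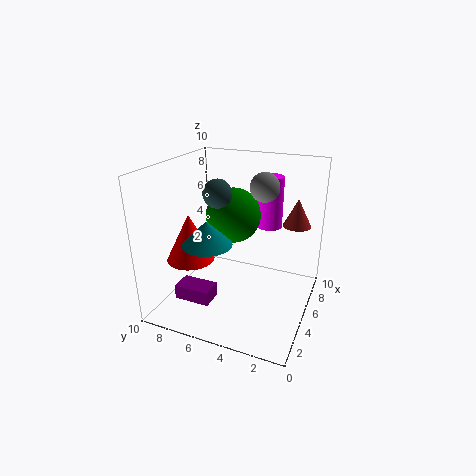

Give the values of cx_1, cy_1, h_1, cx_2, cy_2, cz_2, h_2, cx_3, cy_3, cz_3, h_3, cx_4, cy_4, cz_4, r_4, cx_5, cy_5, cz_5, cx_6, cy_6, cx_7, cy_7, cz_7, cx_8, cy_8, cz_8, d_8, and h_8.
cx_1 = 1.5, cy_1 = 5.5, h_1 = 1.5, cx_2 = 7.5, cy_2 = 1.5, cz_2 = 5.5, h_2 = 2, cx_3 = 9, cy_3 = 4, cz_3 = 4.5, h_3 = 4, cx_4 = 2, cy_4 = 7, cz_4 = 4.5, r_4 = 1.5, cx_5 = 6.5, cy_5 = 6, cz_5 = 6, cx_6 = 5, cy_6 = 6.5, cx_7 = 6, cy_7 = 3.5, cz_7 = 8.5, cx_8 = 2, cy_8 = 6, cz_8 = 1, d_8 = 2.5, h_8 = 1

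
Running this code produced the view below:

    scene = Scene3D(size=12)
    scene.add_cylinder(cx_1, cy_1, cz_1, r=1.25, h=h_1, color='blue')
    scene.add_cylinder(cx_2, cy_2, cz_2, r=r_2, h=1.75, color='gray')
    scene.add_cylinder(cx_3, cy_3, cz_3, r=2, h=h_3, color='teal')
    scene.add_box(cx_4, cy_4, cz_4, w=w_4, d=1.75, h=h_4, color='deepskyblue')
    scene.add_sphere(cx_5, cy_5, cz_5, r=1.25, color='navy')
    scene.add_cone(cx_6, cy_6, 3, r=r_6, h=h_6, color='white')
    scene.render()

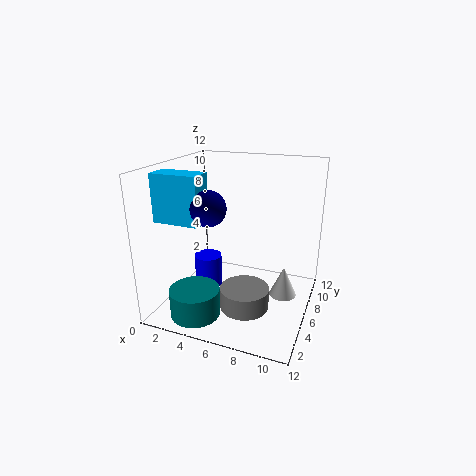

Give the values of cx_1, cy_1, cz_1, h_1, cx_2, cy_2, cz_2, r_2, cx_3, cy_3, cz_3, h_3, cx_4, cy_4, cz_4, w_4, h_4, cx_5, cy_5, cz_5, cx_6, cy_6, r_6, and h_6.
cx_1 = 2.5
cy_1 = 7.25
cz_1 = 0.25
h_1 = 3
cx_2 = 7.25
cy_2 = 4.25
cz_2 = 0.75
r_2 = 2
cx_3 = 3.75
cy_3 = 2.25
cz_3 = 0.5
h_3 = 2.25
cx_4 = 1.5
cy_4 = 1
cz_4 = 8.5
w_4 = 3.5
h_4 = 3.5
cx_5 = 5.5
cy_5 = 1.75
cz_5 = 9.75
cx_6 = 10.5
cy_6 = 3.75
r_6 = 1
h_6 = 2.25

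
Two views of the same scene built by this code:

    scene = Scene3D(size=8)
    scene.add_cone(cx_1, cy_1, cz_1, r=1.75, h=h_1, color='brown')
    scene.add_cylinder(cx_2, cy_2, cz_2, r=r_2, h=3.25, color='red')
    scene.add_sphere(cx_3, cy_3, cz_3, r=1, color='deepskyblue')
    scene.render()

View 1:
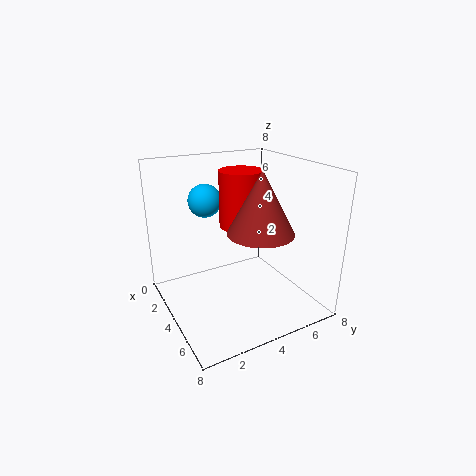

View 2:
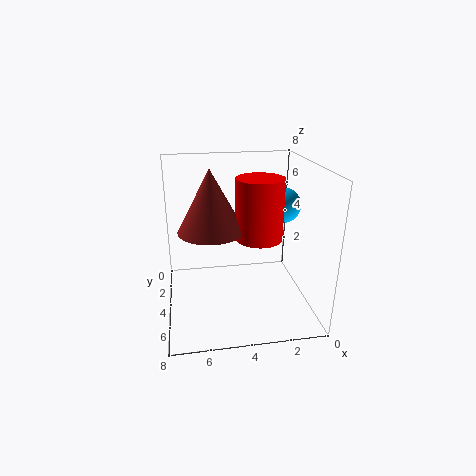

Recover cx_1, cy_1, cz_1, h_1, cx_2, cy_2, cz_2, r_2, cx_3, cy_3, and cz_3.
cx_1 = 5.5
cy_1 = 4.5
cz_1 = 4.75
h_1 = 3.25
cx_2 = 3
cy_2 = 4.75
cz_2 = 4.25
r_2 = 1.25
cx_3 = 1.25
cy_3 = 3.25
cz_3 = 5.5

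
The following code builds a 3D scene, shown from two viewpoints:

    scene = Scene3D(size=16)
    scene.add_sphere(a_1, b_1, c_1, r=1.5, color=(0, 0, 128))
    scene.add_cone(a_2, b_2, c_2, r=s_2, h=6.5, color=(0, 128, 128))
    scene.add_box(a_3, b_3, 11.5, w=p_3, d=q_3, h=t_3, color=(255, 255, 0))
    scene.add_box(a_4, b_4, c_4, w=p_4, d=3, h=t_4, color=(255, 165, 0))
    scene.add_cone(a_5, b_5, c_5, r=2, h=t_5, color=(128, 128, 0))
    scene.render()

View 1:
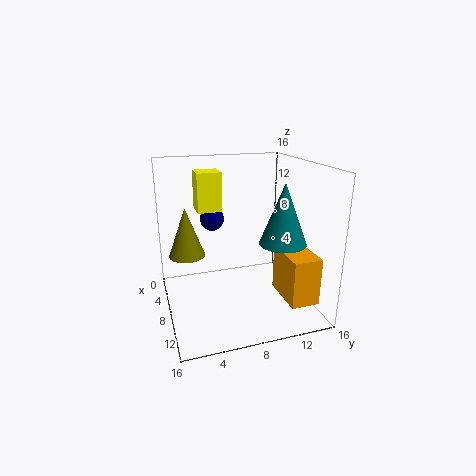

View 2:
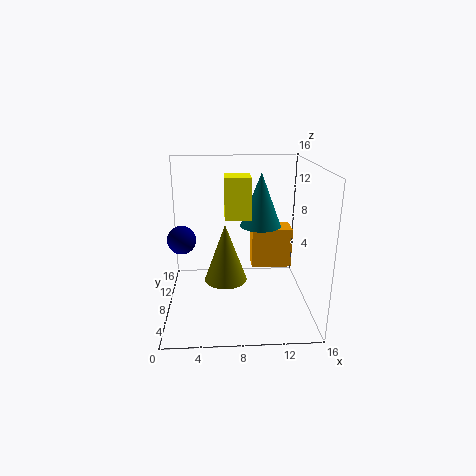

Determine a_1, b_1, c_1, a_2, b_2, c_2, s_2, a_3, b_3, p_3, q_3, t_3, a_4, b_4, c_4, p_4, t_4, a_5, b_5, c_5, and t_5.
a_1 = 2, b_1 = 6.5, c_1 = 8.5, a_2 = 11, b_2 = 12, c_2 = 8, s_2 = 2.5, a_3 = 6.5, b_3 = 3.5, p_3 = 2.5, q_3 = 2.5, t_3 = 4, a_4 = 10, b_4 = 11.5, c_4 = 2.5, p_4 = 5, t_4 = 5, a_5 = 6.5, b_5 = 2.5, c_5 = 6, t_5 = 5.5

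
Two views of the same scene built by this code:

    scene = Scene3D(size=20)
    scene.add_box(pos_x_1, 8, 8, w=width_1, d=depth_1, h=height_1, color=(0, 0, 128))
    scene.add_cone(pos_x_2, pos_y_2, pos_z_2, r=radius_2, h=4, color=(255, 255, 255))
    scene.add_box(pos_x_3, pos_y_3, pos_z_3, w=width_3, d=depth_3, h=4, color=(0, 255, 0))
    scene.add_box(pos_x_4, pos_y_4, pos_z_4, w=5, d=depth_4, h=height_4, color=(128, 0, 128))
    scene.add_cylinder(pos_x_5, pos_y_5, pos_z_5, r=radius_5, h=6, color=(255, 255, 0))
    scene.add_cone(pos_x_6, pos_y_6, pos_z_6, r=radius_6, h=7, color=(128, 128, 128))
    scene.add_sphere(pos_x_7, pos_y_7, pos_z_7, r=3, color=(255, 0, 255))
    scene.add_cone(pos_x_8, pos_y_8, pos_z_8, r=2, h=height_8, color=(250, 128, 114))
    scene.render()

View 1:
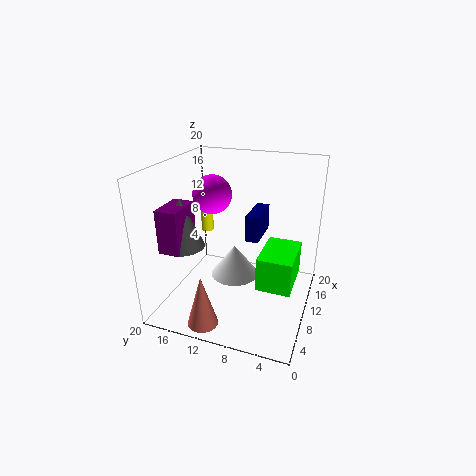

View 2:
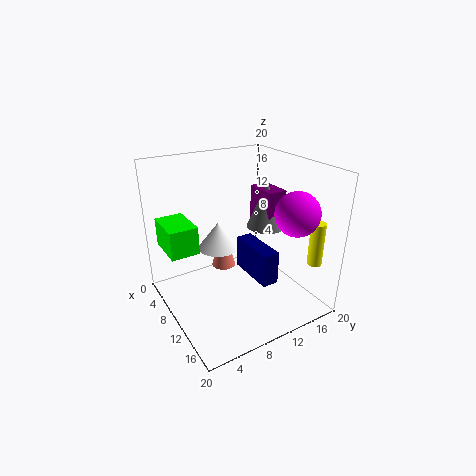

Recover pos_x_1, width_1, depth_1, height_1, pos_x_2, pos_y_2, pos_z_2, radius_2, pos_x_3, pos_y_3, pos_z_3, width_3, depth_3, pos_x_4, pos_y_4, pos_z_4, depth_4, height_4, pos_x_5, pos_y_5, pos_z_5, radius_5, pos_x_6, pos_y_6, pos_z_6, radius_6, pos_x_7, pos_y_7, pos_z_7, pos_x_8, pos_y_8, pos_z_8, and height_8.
pos_x_1 = 13, width_1 = 6, depth_1 = 2, height_1 = 4, pos_x_2 = 6, pos_y_2 = 9, pos_z_2 = 7, radius_2 = 3, pos_x_3 = 2, pos_y_3 = 1, pos_z_3 = 8, width_3 = 6, depth_3 = 4, pos_x_4 = 4, pos_y_4 = 16, pos_z_4 = 9, depth_4 = 3, height_4 = 6, pos_x_5 = 17, pos_y_5 = 18, pos_z_5 = 7, radius_5 = 1, pos_x_6 = 7, pos_y_6 = 17, pos_z_6 = 9, radius_6 = 3, pos_x_7 = 15, pos_y_7 = 16, pos_z_7 = 14, pos_x_8 = 2, pos_y_8 = 12, pos_z_8 = 1, height_8 = 7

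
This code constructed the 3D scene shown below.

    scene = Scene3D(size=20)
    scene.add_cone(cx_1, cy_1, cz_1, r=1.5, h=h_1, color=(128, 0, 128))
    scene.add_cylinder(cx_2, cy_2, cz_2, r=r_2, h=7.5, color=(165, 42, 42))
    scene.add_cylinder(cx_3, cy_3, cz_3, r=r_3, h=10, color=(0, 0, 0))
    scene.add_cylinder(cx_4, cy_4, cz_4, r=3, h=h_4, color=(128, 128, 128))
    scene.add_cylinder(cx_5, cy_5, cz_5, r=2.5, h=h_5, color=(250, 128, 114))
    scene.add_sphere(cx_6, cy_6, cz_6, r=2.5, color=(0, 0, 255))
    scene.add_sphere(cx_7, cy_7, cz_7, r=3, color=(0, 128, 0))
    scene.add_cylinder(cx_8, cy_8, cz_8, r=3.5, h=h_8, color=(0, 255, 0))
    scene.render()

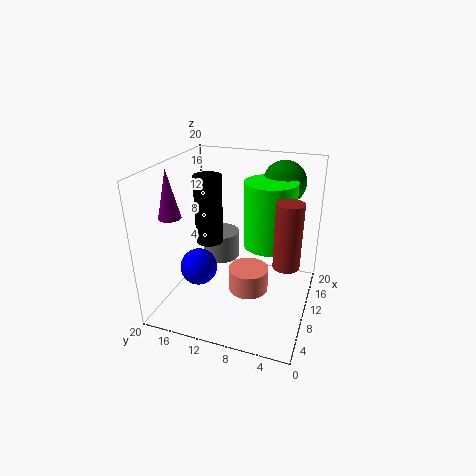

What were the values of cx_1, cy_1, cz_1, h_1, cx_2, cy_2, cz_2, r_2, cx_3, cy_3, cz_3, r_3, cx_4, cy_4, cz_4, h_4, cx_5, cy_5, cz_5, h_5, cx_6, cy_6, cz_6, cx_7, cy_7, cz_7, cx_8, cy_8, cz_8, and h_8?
cx_1 = 6
cy_1 = 18
cz_1 = 13.5
h_1 = 6.5
cx_2 = 3.5
cy_2 = 2
cz_2 = 11
r_2 = 1.5
cx_3 = 11.5
cy_3 = 15
cz_3 = 8
r_3 = 2
cx_4 = 17
cy_4 = 15.5
cz_4 = 2.5
h_4 = 4.5
cx_5 = 5.5
cy_5 = 7
cz_5 = 5.5
h_5 = 3
cx_6 = 6.5
cy_6 = 14.5
cz_6 = 6.5
cx_7 = 15
cy_7 = 5
cz_7 = 17
cx_8 = 11.5
cy_8 = 6
cz_8 = 9
h_8 = 9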